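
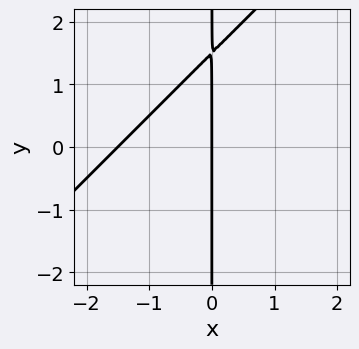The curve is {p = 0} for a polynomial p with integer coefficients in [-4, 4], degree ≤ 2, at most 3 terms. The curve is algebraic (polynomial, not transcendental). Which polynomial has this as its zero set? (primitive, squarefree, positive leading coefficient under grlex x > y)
2*x^2 - 2*x*y + 3*x

The degree is 2 — the shape is more complex than any degree-1 curve.
Reading off the gridlines: one x-axis crossing is at x = 0; every point of the y-axis in the box is on the curve.
Together with the visible shape, these determine p as stated.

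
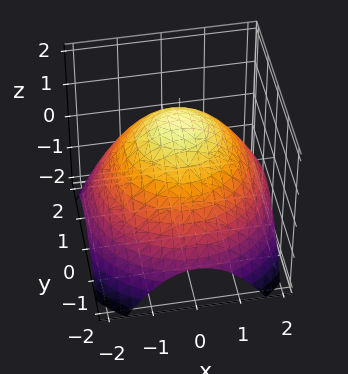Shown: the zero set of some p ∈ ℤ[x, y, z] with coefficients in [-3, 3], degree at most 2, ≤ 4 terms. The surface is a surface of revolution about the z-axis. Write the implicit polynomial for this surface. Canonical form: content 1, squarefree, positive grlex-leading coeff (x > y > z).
x^2 + y^2 + 2*z - 3

First, the degree is 2 — a generic line meets the surface in up to 2 points.
Then, by symmetry, the surface is invariant under rotation about z: p = q(x² + y², z).
Next, reading off the gridlines: a circular section at z = 1 has radius exactly 1.
Finally, fitting integer coefficients to these (and the overall shape) gives p.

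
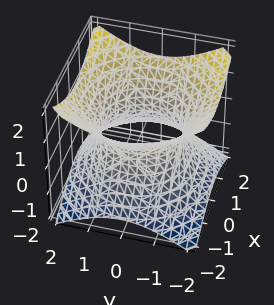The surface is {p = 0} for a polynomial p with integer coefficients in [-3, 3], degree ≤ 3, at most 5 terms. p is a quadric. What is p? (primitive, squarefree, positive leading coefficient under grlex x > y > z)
1. The degree is 2 — an hourglass — one-sheet hyperboloid; a quadric.
2. Symmetries: rotational symmetry about the z-axis ⇒ p depends on x, y only through x² + y²; mirror symmetry z ↦ −z ⇒ only even powers of z.
3. Reading off the gridlines: a circular section at z = 0 has radius between 1 and 2; no z-intercept at any integer in the box.
4. Solving for integer coefficients yields p as stated.

2*x^2 + 2*y^2 - 3*z^2 - 3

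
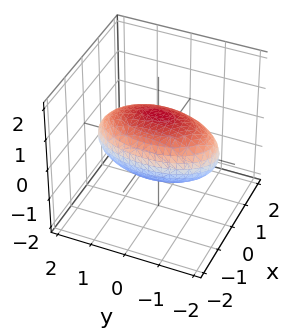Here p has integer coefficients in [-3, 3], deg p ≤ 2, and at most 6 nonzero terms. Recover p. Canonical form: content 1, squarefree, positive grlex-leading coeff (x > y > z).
3*x^2 + y^2 + 3*z^2 - 3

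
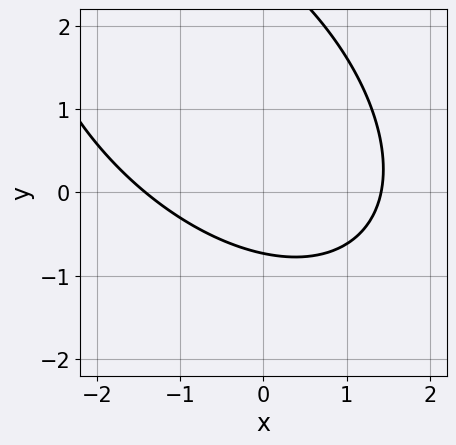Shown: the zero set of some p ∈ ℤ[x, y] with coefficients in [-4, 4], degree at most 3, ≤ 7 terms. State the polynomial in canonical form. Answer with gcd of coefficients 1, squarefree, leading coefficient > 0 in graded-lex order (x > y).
x^2 + x*y + y^2 - 2*y - 2

First, deg p = 2.
Finally, putting this together gives p.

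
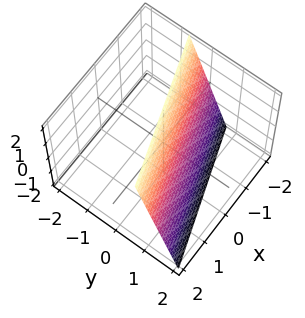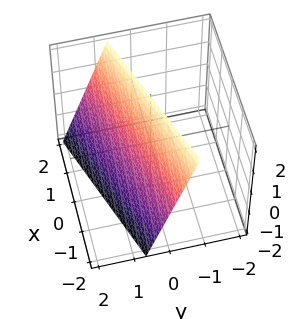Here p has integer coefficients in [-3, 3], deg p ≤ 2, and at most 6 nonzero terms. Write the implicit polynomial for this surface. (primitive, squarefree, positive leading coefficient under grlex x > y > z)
x - 3*y - z + 2

1. The degree is 1 — every cross-section is a straight line — this is a plane.
2. Against the integer gridlines: it crosses the z-axis at the gridline z = 2; it crosses the x-axis at the gridline x = -2.
3. Together with the visible shape, these determine p as stated.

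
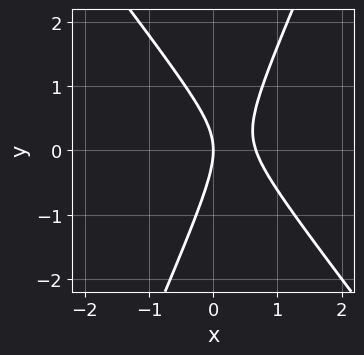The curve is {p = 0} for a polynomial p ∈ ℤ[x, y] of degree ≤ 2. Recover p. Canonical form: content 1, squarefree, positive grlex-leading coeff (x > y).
First, the degree is 2 — the shape is more complex than any degree-1 curve.
Then, observable constraints: it crosses the y-axis at the gridline y = 0; one x-axis crossing is at x = 0.
Finally, putting this together gives p.

3*x^2 + x*y - y^2 - 2*x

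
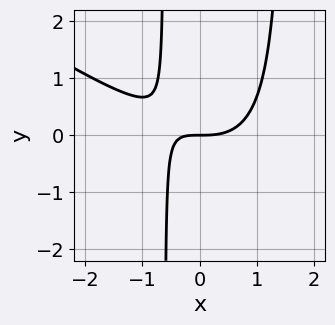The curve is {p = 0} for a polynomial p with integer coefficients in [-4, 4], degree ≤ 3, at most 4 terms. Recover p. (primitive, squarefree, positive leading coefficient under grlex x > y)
2*x^3 + 3*x^2*y - 3*x*y - 3*y

First, deg p = 3. No degree-2 curve has this shape.
Next, observable constraints: it meets the x-axis at x = 0 (among the integer gridlines); one y-axis crossing is at y = 0.
Finally, fitting integer coefficients to these (and the overall shape) gives p.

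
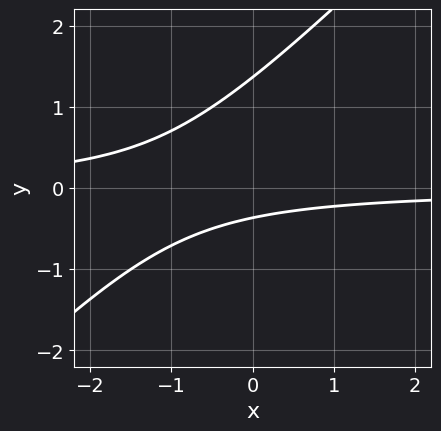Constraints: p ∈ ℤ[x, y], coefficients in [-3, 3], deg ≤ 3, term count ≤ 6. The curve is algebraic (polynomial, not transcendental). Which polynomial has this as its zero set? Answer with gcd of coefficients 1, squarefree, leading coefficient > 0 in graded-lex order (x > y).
(a) The degree is 2 — the shape is more complex than any degree-1 curve.
(b) Reading off the gridlines: the curve avoids every integer x-axis point in the box.
(c) Fitting integer coefficients to these (and the overall shape) gives p.

2*x*y - 2*y^2 + 2*y + 1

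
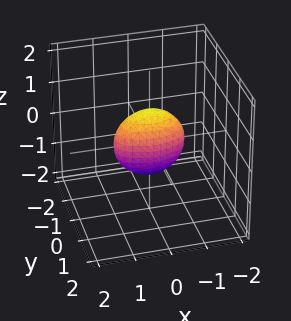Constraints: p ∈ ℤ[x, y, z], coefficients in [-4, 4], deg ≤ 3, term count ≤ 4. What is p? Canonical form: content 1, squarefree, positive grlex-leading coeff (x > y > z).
1. Degree: bounded and convex; a quadric, so deg p = 2.
2. Symmetries: the x ↦ −x reflection is a symmetry, so x appears only in even powers; the y ↦ −y reflection is a symmetry, so y appears only in even powers; mirror symmetry z ↦ −z ⇒ only even powers of z.
3. Observable constraints: among the integer gridlines, it crosses the z-axis at z ∈ {-1, 1}; the x-axis gridline crossings are at x ∈ {-1, 1}.
4. Solving for integer coefficients yields p as stated.

x^2 + 3*y^2 + z^2 - 1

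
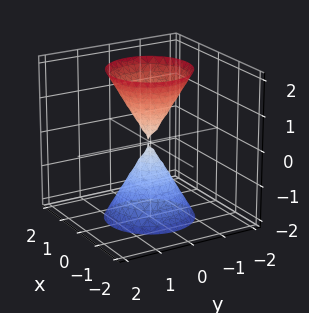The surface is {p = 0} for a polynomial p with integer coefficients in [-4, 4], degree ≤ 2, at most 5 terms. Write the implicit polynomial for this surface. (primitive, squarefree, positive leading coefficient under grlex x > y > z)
3*x^2 + 3*y^2 - z^2

First, I count 2 distinct pieces.
Then, degree: a double cone through the origin; a quadric, so deg p = 2.
Then, symmetry: the z-axis is an axis of rotation, so x and y enter only as x² + y²; the z ↦ −z reflection is a symmetry, so z appears only in even powers.
Then, checking where it meets the axes: a circular section at z = 2 has radius between 1 and 2; one y-axis crossing is at y = 0; it crosses the x-axis at the gridline x = 0; it meets the z-axis at z = 0 (among the integer gridlines).
Finally, matching integer coefficients to the picture gives p.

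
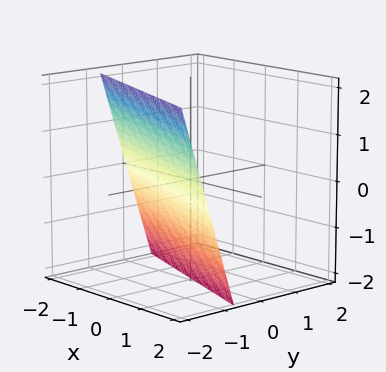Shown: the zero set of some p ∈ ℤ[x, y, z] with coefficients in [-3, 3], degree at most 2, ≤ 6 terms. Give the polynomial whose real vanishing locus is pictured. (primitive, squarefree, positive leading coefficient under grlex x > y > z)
x + 3*y + z + 2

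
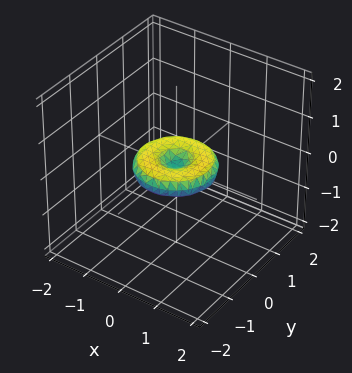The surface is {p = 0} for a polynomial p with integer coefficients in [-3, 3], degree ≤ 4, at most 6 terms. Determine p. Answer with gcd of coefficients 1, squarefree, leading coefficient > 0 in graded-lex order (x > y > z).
x^4 + 2*x^2*y^2 + y^4 - x^2 - y^2 + 3*z^2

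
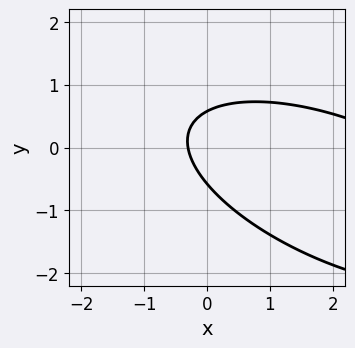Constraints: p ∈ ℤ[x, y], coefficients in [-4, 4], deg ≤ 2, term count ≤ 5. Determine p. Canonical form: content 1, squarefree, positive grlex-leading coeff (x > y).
x^2 + 2*x*y + 3*y^2 - 3*x - 1

First, the degree is 2 — no degree-1 curve has this shape.
Finally, matching integer coefficients to the picture gives p.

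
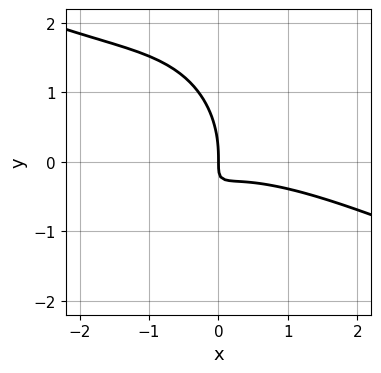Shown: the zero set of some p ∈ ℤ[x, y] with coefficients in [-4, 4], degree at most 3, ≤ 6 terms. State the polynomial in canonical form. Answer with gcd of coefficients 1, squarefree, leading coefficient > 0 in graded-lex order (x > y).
x^3 + 2*x^2*y + y^3 + 3*x*y + x

1. Degree: the shape is more complex than any degree-2 curve, so deg p = 3.
2. Observable constraints: it meets the x-axis at x = 0 (among the integer gridlines); it meets the y-axis at y = 0 (among the integer gridlines).
3. Assembling these constraints gives the stated polynomial.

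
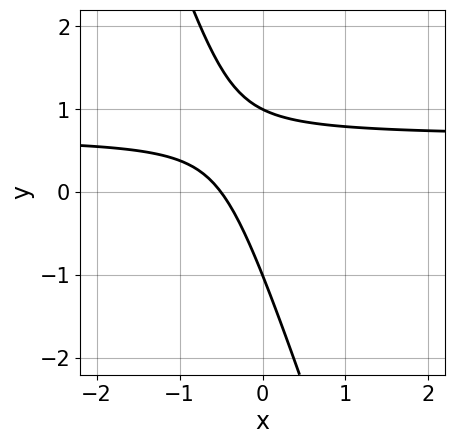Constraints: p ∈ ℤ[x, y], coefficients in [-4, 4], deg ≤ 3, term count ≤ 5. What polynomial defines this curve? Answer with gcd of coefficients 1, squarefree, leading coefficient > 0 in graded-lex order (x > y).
(a) Degree: no degree-1 curve has this shape, so deg p = 2.
(b) Observable constraints: among the integer gridlines, it crosses the y-axis at y ∈ {-1, 1}.
(c) Matching integer coefficients to the picture gives p.

3*x*y + y^2 - 2*x - 1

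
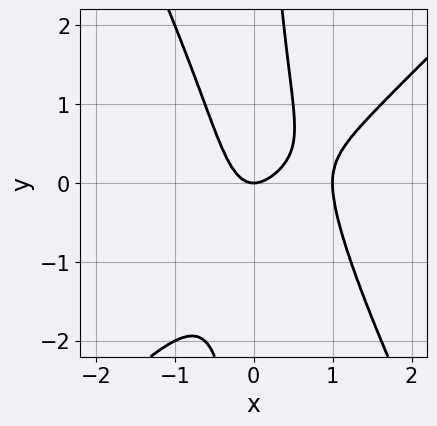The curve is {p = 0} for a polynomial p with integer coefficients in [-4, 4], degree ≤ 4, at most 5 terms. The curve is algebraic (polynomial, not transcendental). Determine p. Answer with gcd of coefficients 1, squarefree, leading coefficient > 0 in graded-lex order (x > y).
Degree: the shape is more complex than any degree-2 curve, so deg p = 3.
Against the integer gridlines: it meets the y-axis at y = 0 (among the integer gridlines); the x-axis gridline crossings are at x ∈ {0, 1}.
Putting this together gives p.

2*x^3 - x^2*y - x*y^2 - 2*x^2 + y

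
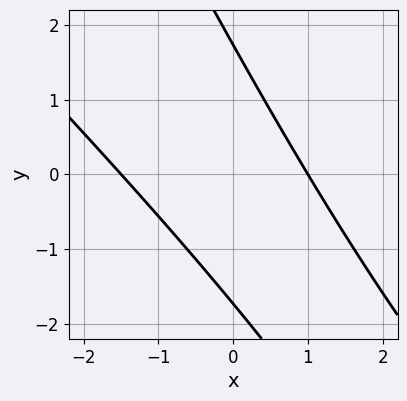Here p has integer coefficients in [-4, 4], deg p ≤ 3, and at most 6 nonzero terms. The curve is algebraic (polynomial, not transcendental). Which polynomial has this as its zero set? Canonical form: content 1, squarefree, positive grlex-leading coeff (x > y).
1. The degree is 2 — the shape is more complex than any degree-1 curve.
2. From the axis intercepts and sections: it crosses the x-axis at the gridline x = 1.
3. These observations pin down the coefficients.

2*x^2 + 3*x*y + y^2 + x - 3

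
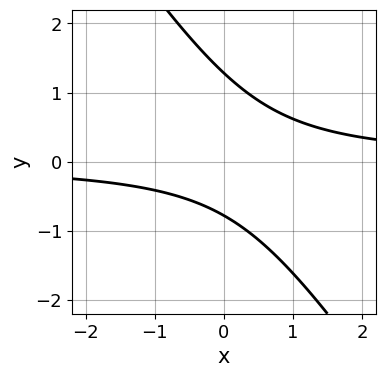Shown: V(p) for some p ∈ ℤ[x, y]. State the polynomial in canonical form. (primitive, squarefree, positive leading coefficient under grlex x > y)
3*x*y + 2*y^2 - y - 2

First, degree: the shape is more complex than any degree-1 curve, so deg p = 2.
Next, from the visible intercepts: no x-intercept at any integer in the box.
Finally, matching integer coefficients to the picture gives p.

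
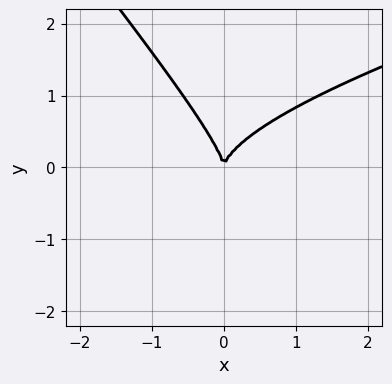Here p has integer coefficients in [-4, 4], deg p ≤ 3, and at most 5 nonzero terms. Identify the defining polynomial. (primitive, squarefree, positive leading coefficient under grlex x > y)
(a) deg p = 3. A generic line meets the curve in up to 3 points.
(b) Checking where it meets the axes: one x-axis crossing is at x = 0; it meets the y-axis at y = 0 (among the integer gridlines).
(c) Putting this together gives p.

x^2*y - 3*x*y^2 - 3*y^3 + 3*x^2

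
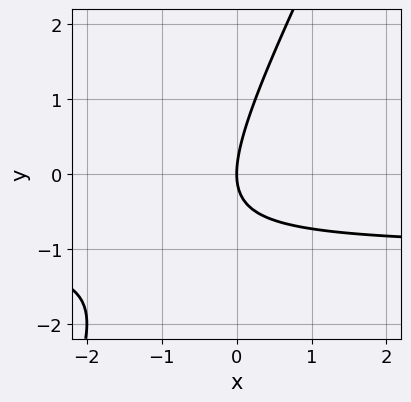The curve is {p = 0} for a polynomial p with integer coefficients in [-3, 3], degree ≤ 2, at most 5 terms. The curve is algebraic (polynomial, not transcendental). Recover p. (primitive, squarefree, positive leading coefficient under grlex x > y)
2*x*y - y^2 + 2*x

The degree is 2 — the shape is more complex than any degree-1 curve.
Checking where it meets the axes: it meets the y-axis at y = 0 (among the integer gridlines); it meets the x-axis at x = 0 (among the integer gridlines).
Assembling these constraints gives the stated polynomial.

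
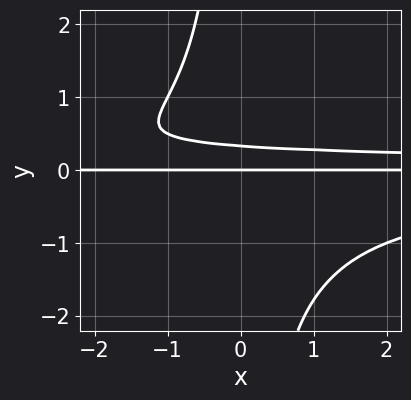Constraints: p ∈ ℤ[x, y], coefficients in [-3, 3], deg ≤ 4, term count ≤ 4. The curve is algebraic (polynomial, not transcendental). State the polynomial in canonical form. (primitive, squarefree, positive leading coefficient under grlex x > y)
First, the degree is 4 — the shape is more complex than any degree-3 curve.
Then, reading off the gridlines: it meets the y-axis at y = 0 (among the integer gridlines); every point of the x-axis in the box is on the curve.
Finally, assembling these constraints gives the stated polynomial.

2*x*y^3 + 3*y^2 - y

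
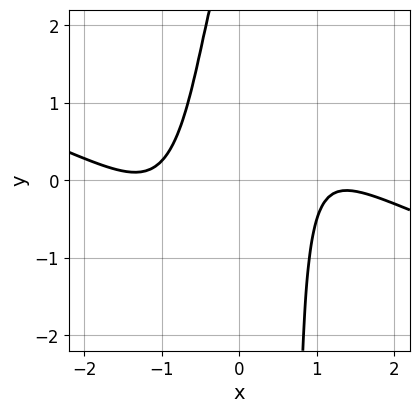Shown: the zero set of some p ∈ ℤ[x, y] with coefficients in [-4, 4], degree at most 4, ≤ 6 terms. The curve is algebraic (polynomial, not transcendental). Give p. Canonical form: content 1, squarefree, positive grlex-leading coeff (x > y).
x^4 + 3*x^3*y - 3*x^2 - y + 3

deg p = 4.
Reading off the gridlines: no x-intercept at any integer in the box; no y-intercept at any integer in the box.
Fitting integer coefficients to these (and the overall shape) gives p.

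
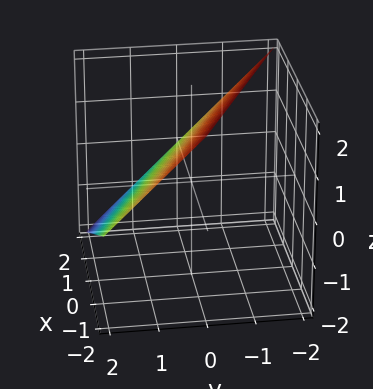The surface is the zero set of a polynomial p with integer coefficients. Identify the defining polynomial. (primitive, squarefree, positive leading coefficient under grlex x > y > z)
First, the degree is 1 — the surface is flat (a plane).
Then, checking where it meets the axes: it crosses the y-axis at the gridline y = 1; it crosses the x-axis at the gridline x = 2.
Finally, these observations pin down the coefficients.

x + 2*y + 2*z - 2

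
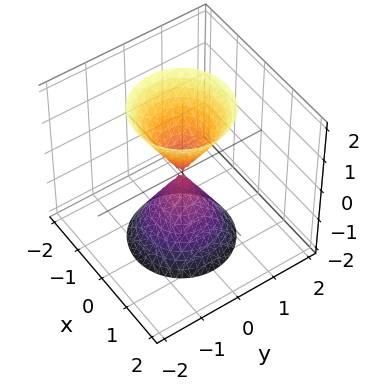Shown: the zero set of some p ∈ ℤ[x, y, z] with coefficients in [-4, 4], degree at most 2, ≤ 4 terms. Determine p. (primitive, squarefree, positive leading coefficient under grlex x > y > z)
3*x^2 + 3*y^2 - z^2

The picture has 2 separate pieces. Treating them together as one polynomial.
Degree: two nappes meeting at a single point; a quadric, so deg p = 2.
Symmetries: rotational symmetry about the z-axis ⇒ p depends on x, y only through x² + y²; the z ↦ −z reflection is a symmetry, so z appears only in even powers.
From the visible intercepts: it crosses the z-axis at the gridline z = 0; it meets the x-axis at x = 0 (among the integer gridlines); it meets the y-axis at y = 0 (among the integer gridlines); a circular section at z = -1 has radius between 0 and 1.
Matching integer coefficients to the picture gives p.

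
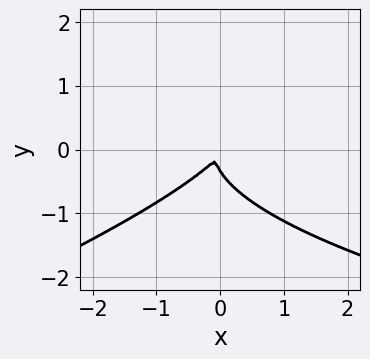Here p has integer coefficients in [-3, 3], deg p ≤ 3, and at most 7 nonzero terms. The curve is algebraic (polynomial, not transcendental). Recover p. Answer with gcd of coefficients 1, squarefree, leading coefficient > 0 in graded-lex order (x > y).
1. Degree: a generic line meets the curve in up to 3 points, so deg p = 3.
2. Matching integer coefficients to the picture gives p.

x*y^2 - 3*y^3 - 2*x^2 + 2*x*y - y^2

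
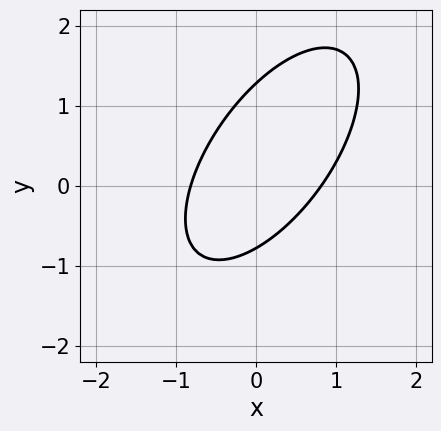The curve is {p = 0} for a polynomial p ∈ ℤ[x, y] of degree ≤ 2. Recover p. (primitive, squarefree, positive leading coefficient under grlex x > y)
1. deg p = 2. No degree-1 curve has this shape.
2. The integer polynomial consistent with all of this is the stated p.

3*x^2 - 3*x*y + 2*y^2 - y - 2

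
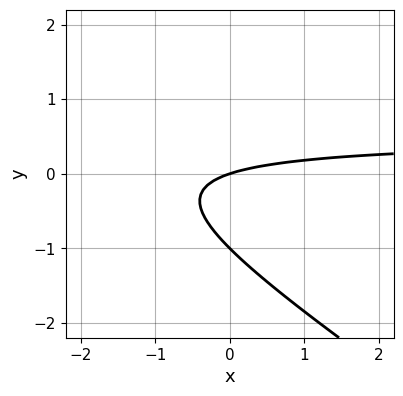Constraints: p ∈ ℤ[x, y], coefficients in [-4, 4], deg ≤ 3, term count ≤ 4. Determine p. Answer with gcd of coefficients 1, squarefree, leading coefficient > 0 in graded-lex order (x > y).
First, the degree is 2 — no degree-1 curve has this shape.
Next, reading off the gridlines: one x-axis crossing is at x = 0; the y-axis gridline crossings are at y ∈ {-1, 0}.
Finally, the integer polynomial consistent with all of this is the stated p.

2*x*y + 3*y^2 - x + 3*y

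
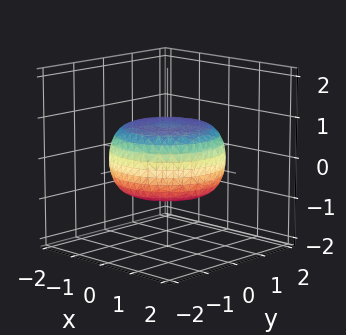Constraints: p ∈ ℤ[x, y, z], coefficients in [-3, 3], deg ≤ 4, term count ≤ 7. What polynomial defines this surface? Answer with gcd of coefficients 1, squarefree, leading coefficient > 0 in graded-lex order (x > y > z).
First, the degree is 4 — a generic line meets the surface in up to 4 points.
Then, symmetries: rotational symmetry about the z-axis ⇒ p depends on x, y only through x² + y².
Next, reading off the gridlines: a circular section at z = 0 has radius between 1 and 2.
Finally, together with the visible shape, these determine p as stated.

x^4 + 2*x^2*y^2 + y^4 - x^2 - y^2 + 3*z^2 - 2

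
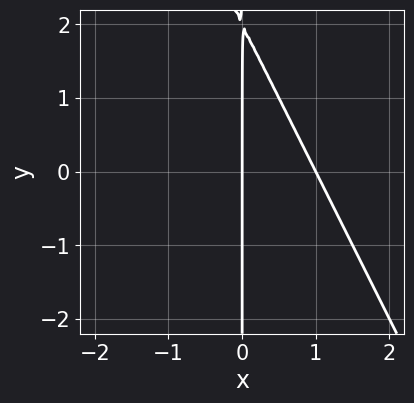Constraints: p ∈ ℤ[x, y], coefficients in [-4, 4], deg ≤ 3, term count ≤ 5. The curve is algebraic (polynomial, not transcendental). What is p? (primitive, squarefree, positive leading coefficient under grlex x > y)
2*x^2 + x*y - 2*x

First, deg p = 2.
Next, from the axis intercepts and sections: the x-axis gridline crossings are at x ∈ {0, 1}; the visible y-axis segment lies entirely on the curve.
Finally, putting this together gives p.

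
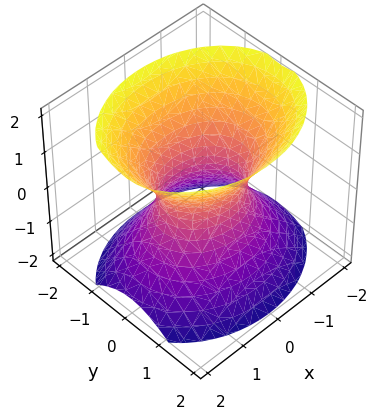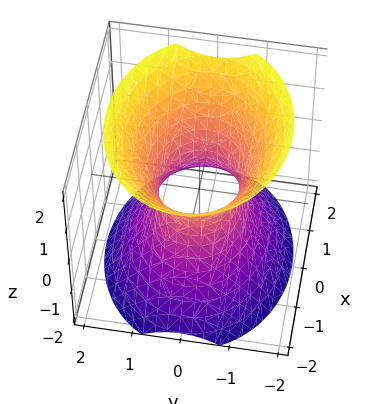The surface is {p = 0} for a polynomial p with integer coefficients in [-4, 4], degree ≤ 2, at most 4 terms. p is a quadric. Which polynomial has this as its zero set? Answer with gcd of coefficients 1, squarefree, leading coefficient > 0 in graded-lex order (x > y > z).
2*x^2 + 3*y^2 - 2*z^2 - 2

First, the degree is 2 — an hourglass — one-sheet hyperboloid; a quadric.
Then, symmetries: mirror symmetry y ↦ −y ⇒ only even powers of y; the x ↦ −x reflection is a symmetry, so x appears only in even powers; it's symmetric under z → −z, forcing even powers of z.
Then, observable constraints: among the integer gridlines, it crosses the x-axis at x ∈ {-1, 1}; the surface avoids every integer z-axis point in the box.
Finally, the integer polynomial consistent with all of this is the stated p.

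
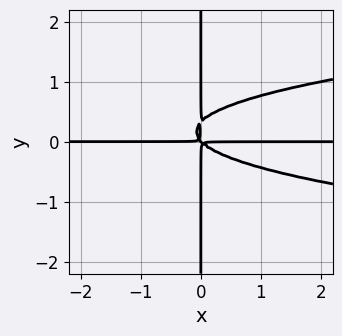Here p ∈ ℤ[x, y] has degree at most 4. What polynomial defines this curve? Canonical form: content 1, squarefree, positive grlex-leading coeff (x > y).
3*x*y^3 - x^2*y - x*y^2

1. The degree is 4 — a generic line meets the curve in up to 4 points.
2. Reading off the gridlines: every point of the y-axis in the box is on the curve; every point of the x-axis in the box is on the curve.
3. Assembling these constraints gives the stated polynomial.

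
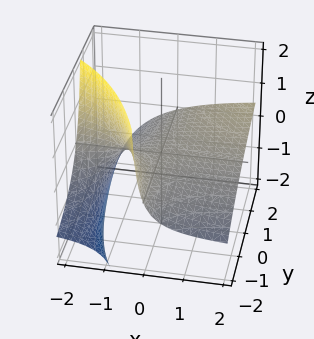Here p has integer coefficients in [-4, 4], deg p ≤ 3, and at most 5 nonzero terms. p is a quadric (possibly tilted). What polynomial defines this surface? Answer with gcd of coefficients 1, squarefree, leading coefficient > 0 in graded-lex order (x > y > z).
(a) Degree: the shape is more complex than any degree-1 surface, so deg p = 2.
(b) From the visible intercepts: it crosses the z-axis at the gridline z = 0; every point of the x-axis in the box is on the surface; every point of the y-axis in the box is on the surface.
(c) Solving for integer coefficients yields p as stated.

x*y - 2*x*z - y*z - 3*z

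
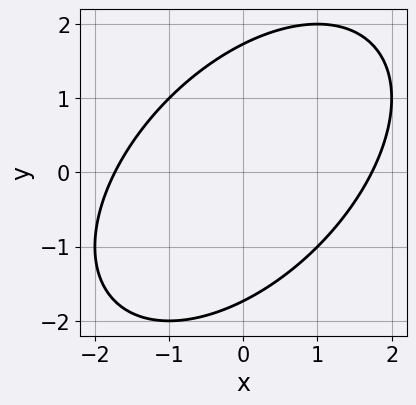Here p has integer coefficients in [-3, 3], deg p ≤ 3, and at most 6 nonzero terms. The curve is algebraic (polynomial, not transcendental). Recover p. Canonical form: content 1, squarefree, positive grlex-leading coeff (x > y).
x^2 - x*y + y^2 - 3

1. Degree: the shape is more complex than any degree-1 curve, so deg p = 2.
2. Solving for integer coefficients yields p as stated.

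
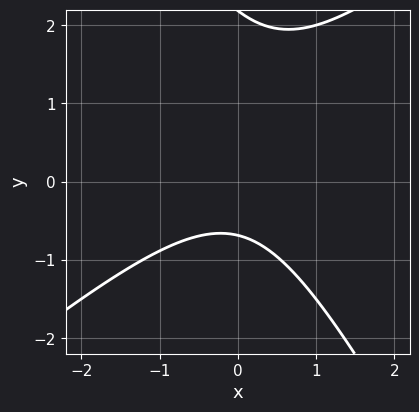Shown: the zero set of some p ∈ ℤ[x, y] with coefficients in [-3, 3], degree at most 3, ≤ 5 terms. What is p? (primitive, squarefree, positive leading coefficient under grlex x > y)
3*x^2 - 2*x*y - 2*y^2 + 3*y + 3

1. deg p = 2. A generic line meets the curve in up to 2 points.
2. From the visible intercepts: it misses every integer gridline on the x-axis.
3. The integer polynomial consistent with all of this is the stated p.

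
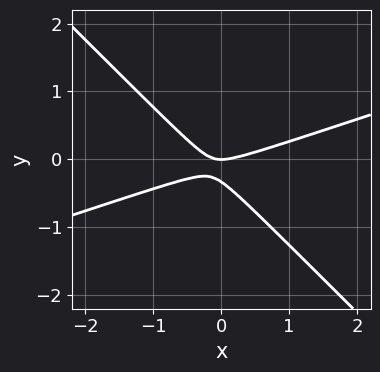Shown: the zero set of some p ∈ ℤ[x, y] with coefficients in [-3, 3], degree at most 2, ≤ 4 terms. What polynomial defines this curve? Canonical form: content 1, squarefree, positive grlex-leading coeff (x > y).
First, deg p = 2.
Next, observable constraints: it crosses the x-axis at the gridline x = 0; one y-axis crossing is at y = 0.
Finally, the integer polynomial consistent with all of this is the stated p.

x^2 - 2*x*y - 3*y^2 - y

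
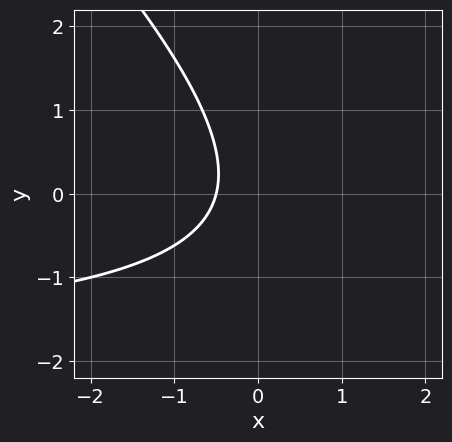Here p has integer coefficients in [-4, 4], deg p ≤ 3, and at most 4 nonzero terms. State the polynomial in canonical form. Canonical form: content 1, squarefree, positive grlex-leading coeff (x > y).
First, degree: no degree-1 curve has this shape, so deg p = 2.
Then, from the axis intercepts and sections: it misses every integer gridline on the y-axis.
Finally, fitting integer coefficients to these (and the overall shape) gives p.

x*y + y^2 + 2*x + 1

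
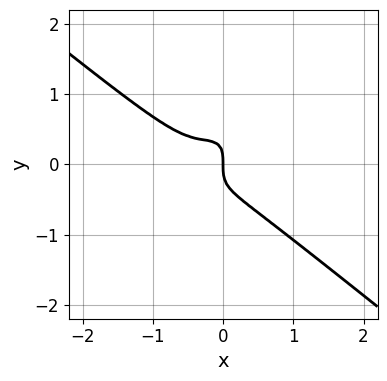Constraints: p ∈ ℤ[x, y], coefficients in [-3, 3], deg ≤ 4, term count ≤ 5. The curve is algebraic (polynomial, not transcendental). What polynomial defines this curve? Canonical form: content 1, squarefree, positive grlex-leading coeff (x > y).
3*x^3 - 3*x*y^2 + 2*y^3 + 2*x^2 + x

1. deg p = 3.
2. Reading off the gridlines: it crosses the x-axis at the gridline x = 0; it meets the y-axis at y = 0 (among the integer gridlines).
3. Fitting integer coefficients to these (and the overall shape) gives p.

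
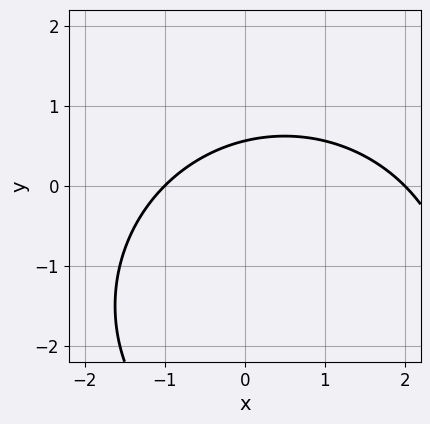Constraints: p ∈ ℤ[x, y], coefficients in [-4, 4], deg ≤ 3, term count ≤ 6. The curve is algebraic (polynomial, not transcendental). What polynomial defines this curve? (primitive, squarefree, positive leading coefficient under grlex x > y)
x^2 + y^2 - x + 3*y - 2

First, degree: no degree-1 curve has this shape, so deg p = 2.
Next, checking where it meets the axes: the x-axis gridline crossings are at x ∈ {-1, 2}.
Finally, putting this together gives p.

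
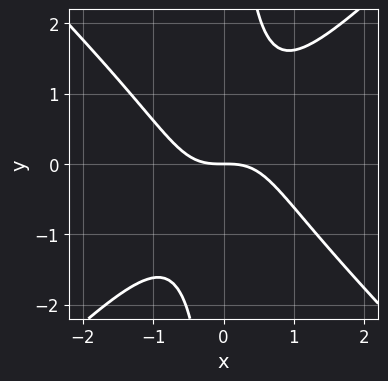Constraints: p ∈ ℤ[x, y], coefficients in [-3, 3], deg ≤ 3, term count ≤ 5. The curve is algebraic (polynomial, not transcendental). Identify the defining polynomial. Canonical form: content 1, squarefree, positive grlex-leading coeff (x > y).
(a) The degree is 3 — a generic line meets the curve in up to 3 points.
(b) Against the integer gridlines: it meets the y-axis at y = 0 (among the integer gridlines); one x-axis crossing is at x = 0.
(c) Together with the visible shape, these determine p as stated.

x^3 - x*y^2 + y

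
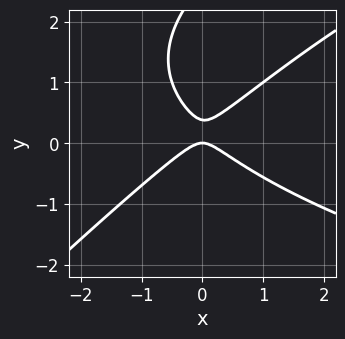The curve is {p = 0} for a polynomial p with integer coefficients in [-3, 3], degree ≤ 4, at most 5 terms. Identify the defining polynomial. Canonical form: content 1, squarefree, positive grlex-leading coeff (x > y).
(a) Degree: no degree-2 curve has this shape, so deg p = 3.
(b) Checking where it meets the axes: it meets the y-axis at y = 0 (among the integer gridlines); one x-axis crossing is at x = 0.
(c) Solving for integer coefficients yields p as stated.

x*y^2 - y^3 - 2*x^2 + 3*y^2 - y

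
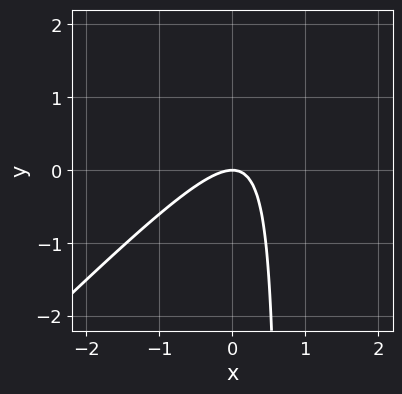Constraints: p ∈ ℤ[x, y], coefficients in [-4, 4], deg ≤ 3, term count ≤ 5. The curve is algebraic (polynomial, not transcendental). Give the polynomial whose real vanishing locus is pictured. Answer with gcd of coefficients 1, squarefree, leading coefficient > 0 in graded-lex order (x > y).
1. The degree is 2 — the shape is more complex than any degree-1 curve.
2. Against the integer gridlines: it crosses the y-axis at the gridline y = 0; it meets the x-axis at x = 0 (among the integer gridlines).
3. Together with the visible shape, these determine p as stated.

3*x^2 - 3*x*y + 2*y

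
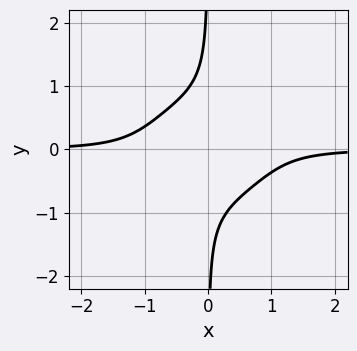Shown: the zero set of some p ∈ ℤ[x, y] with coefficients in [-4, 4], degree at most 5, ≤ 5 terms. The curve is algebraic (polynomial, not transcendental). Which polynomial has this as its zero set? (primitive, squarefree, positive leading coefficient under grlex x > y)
Degree: a generic line meets the curve in up to 4 points, so deg p = 4.
From the axis intercepts and sections: the curve avoids every integer x-axis point in the box; it misses every integer gridline on the y-axis.
These observations pin down the coefficients.

2*x^3*y - x^2*y^2 + 3*x*y^3 + 1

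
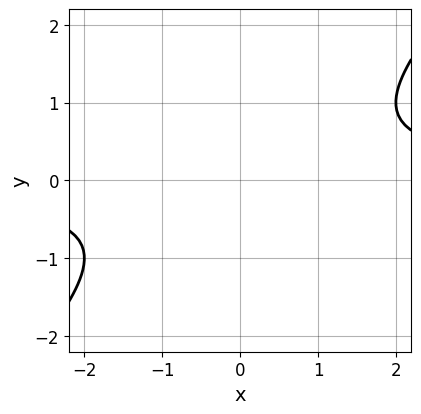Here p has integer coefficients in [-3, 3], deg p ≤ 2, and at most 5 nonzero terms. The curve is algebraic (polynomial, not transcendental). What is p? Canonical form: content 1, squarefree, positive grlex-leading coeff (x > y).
(a) The degree is 2 — the shape is more complex than any degree-1 curve.
(b) Observable constraints: it misses every integer gridline on the x-axis; no y-intercept at any integer in the box.
(c) Matching integer coefficients to the picture gives p.

x*y - y^2 - 1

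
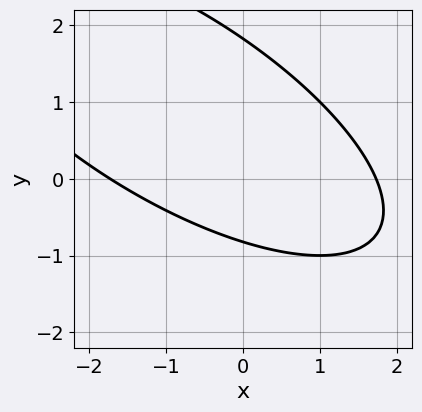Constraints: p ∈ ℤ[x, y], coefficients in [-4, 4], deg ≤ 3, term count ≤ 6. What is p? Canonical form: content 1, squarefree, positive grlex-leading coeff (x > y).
First, the degree is 2 — a generic line meets the curve in up to 2 points.
Finally, putting this together gives p.

x^2 + 2*x*y + 2*y^2 - 2*y - 3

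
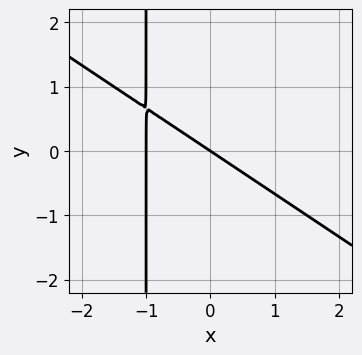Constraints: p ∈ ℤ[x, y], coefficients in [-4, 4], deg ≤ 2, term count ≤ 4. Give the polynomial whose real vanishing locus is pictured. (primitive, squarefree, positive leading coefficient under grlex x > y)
2*x^2 + 3*x*y + 2*x + 3*y

(a) deg p = 2.
(b) Against the integer gridlines: among the integer gridlines, it crosses the x-axis at x ∈ {-1, 0}; it crosses the y-axis at the gridline y = 0.
(c) Putting this together gives p.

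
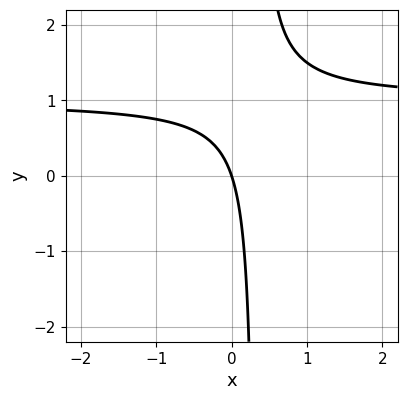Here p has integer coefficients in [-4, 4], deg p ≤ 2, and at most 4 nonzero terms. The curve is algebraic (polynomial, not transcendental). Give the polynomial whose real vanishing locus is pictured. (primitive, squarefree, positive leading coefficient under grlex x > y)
3*x*y - 3*x - y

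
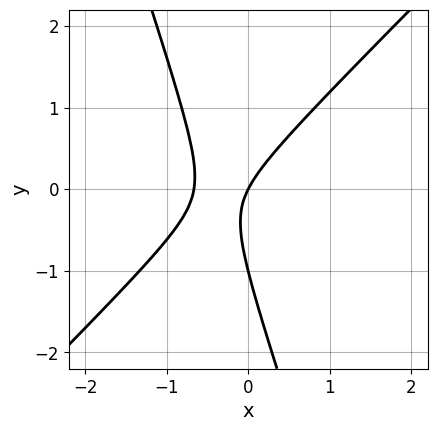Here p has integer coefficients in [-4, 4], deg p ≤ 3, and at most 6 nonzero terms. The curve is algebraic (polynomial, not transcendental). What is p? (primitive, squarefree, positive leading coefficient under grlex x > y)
3*x^2 - 2*x*y - y^2 + 2*x - y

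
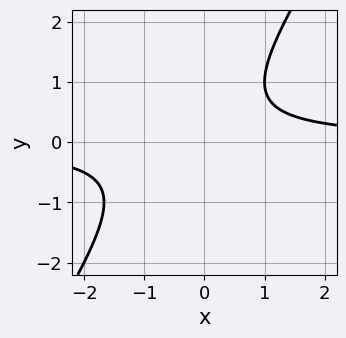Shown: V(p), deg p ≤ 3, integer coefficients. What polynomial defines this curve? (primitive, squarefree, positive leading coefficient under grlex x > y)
3*x*y - 2*y^2 + y - 2

(a) The degree is 2 — no degree-1 curve has this shape.
(b) From the axis intercepts and sections: it misses every integer gridline on the x-axis; the curve avoids every integer y-axis point in the box.
(c) Matching integer coefficients to the picture gives p.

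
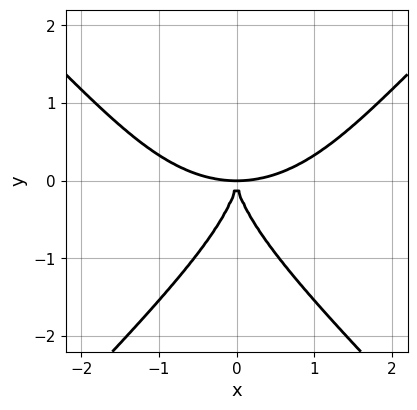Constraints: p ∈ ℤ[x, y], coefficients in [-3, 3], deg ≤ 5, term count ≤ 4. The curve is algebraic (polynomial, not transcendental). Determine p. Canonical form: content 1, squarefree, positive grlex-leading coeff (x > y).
1. Degree: no degree-3 curve has this shape, so deg p = 4.
2. Symmetries: the x ↦ −x reflection is a symmetry, so x appears only in even powers.
3. Checking where it meets the axes: it crosses the x-axis at the gridline x = 0; it meets the y-axis at y = 0 (among the integer gridlines).
4. Assembling these constraints gives the stated polynomial.

x^4 - y^4 - 3*x^2*y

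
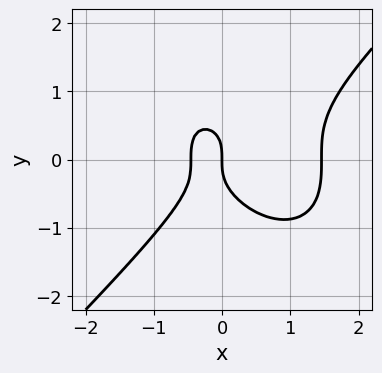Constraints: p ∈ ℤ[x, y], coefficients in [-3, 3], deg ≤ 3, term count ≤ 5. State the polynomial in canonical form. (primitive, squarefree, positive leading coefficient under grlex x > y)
3*x^3 - 3*y^3 - 3*x^2 - 2*x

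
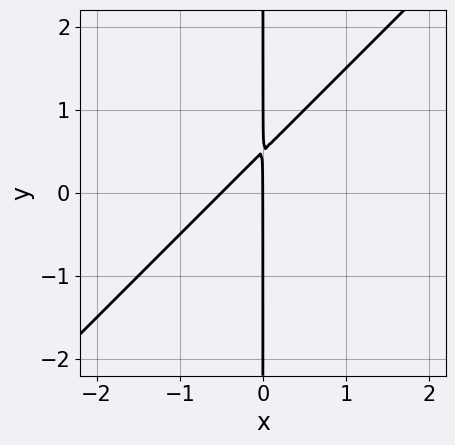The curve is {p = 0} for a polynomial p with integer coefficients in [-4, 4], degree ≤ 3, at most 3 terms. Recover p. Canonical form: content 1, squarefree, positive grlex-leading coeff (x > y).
2*x^2 - 2*x*y + x

First, the degree is 2 — the shape is more complex than any degree-1 curve.
Then, from the axis intercepts and sections: the visible y-axis segment lies entirely on the curve; it crosses the x-axis at the gridline x = 0.
Finally, matching integer coefficients to the picture gives p.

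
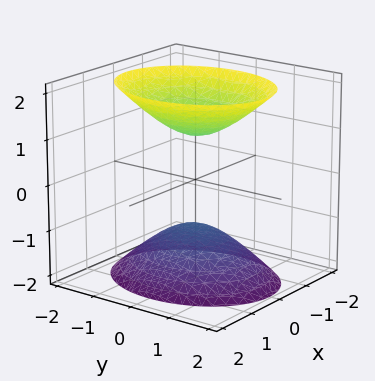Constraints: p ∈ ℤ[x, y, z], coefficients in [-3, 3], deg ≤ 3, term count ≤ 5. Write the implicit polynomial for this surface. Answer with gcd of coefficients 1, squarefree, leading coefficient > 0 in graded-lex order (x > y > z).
3*x^2 + 2*y^2 - 2*z^2 + 2

1. There are 2 components. Treating them together as one polynomial.
2. The degree is 2 — two separate bowl-shaped sheets opening away from each other; a quadric.
3. Symmetries: the y ↦ −y reflection is a symmetry, so y appears only in even powers; it's symmetric under z → −z, forcing even powers of z; mirror symmetry x ↦ −x ⇒ only even powers of x.
4. Against the integer gridlines: no x-intercept at any integer in the box; no y-intercept at any integer in the box; among the integer gridlines, it crosses the z-axis at z ∈ {-1, 1}.
5. The integer polynomial consistent with all of this is the stated p.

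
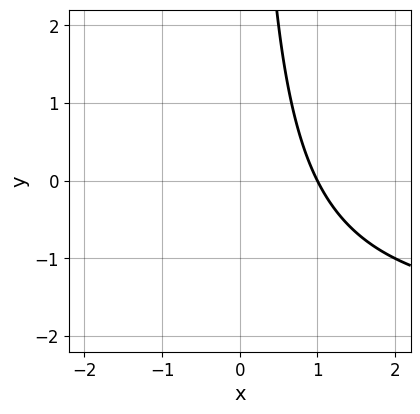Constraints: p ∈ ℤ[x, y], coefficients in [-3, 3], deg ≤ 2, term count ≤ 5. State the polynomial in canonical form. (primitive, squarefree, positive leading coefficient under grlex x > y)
x*y + 2*x - 2

1. The degree is 2 — a generic line meets the curve in up to 2 points.
2. Observable constraints: one x-axis crossing is at x = 1; the curve avoids every integer y-axis point in the box.
3. Fitting integer coefficients to these (and the overall shape) gives p.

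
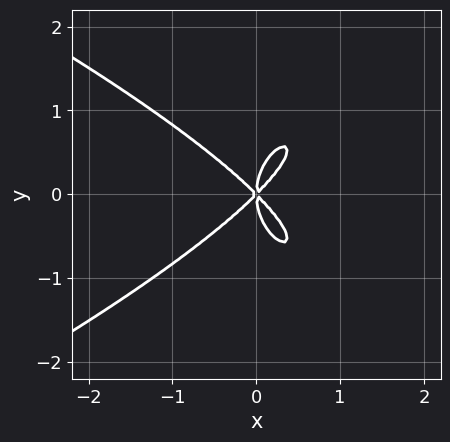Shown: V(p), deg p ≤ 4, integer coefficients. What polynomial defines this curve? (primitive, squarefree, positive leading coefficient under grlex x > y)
deg p = 4. The shape is more complex than any degree-3 curve.
Symmetries: the y ↦ −y reflection is a symmetry, so y appears only in even powers.
Against the integer gridlines: it crosses the y-axis at the gridline y = 0; it meets the x-axis at x = 0 (among the integer gridlines).
These observations pin down the coefficients.

2*y^4 + 3*x^3 - 3*x*y^2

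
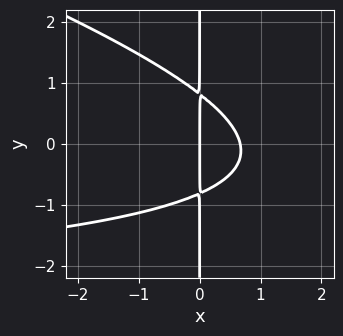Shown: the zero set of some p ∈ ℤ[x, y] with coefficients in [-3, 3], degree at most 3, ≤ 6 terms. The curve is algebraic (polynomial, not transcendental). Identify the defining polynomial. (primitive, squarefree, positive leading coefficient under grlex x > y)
x^2*y + 3*x*y^2 + 3*x^2 - 2*x

1. The degree is 3 — the shape is more complex than any degree-2 curve.
2. Observable constraints: it crosses the x-axis at the gridline x = 0; every point of the y-axis in the box is on the curve.
3. Solving for integer coefficients yields p as stated.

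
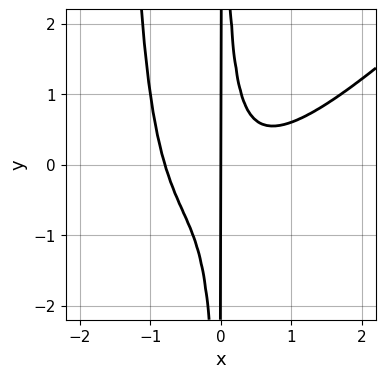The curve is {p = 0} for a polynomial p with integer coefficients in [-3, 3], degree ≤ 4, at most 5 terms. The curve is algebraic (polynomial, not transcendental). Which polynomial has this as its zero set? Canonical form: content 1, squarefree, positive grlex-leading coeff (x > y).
(a) Degree: no degree-3 curve has this shape, so deg p = 4.
(b) Observable constraints: it meets the x-axis at x = 0 (among the integer gridlines); the visible y-axis segment lies entirely on the curve.
(c) These observations pin down the coefficients.

2*x^4 - 2*x^3*y - 3*x^2*y + x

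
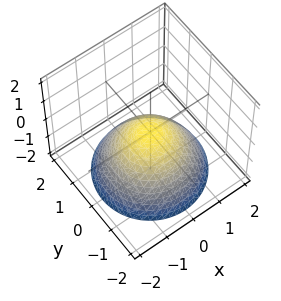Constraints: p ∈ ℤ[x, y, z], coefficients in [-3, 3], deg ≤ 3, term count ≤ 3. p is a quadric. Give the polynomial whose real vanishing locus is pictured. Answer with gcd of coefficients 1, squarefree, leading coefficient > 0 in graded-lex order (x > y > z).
(a) Degree: a single bowl opening along one axis; a quadric, so deg p = 2.
(b) Symmetry: the surface is invariant under rotation about z: p = q(x² + y², z).
(c) Against the integer gridlines: one z-axis crossing is at z = 0; it crosses the y-axis at the gridline y = 0; it crosses the x-axis at the gridline x = 0; a circular section at z = -2 has radius between 1 and 2.
(d) Together with the visible shape, these determine p as stated.

2*x^2 + 2*y^2 + 3*z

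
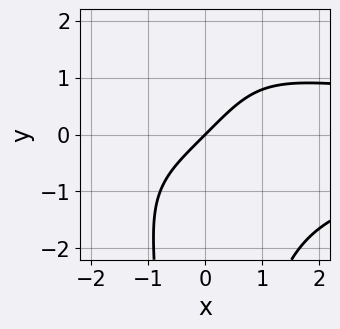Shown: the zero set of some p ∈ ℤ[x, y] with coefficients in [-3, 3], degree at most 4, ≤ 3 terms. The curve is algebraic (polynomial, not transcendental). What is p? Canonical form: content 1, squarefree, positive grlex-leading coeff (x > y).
First, deg p = 4. The shape is more complex than any degree-3 curve.
Then, checking where it meets the axes: one x-axis crossing is at x = 0; it meets the y-axis at y = 0 (among the integer gridlines).
Finally, fitting integer coefficients to these (and the overall shape) gives p.

x^2*y^2 - 3*x + 3*y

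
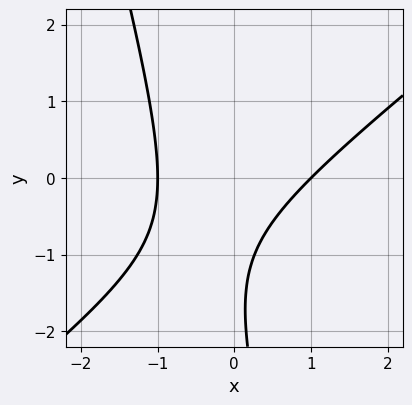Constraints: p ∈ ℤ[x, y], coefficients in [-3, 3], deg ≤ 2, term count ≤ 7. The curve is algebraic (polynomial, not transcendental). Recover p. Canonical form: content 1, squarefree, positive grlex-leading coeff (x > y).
3*x^2 - 3*x*y - y^2 - 3*y - 3

The degree is 2 — the shape is more complex than any degree-1 curve.
Observable constraints: it misses every integer gridline on the y-axis; the x-axis gridline crossings are at x ∈ {-1, 1}.
Assembling these constraints gives the stated polynomial.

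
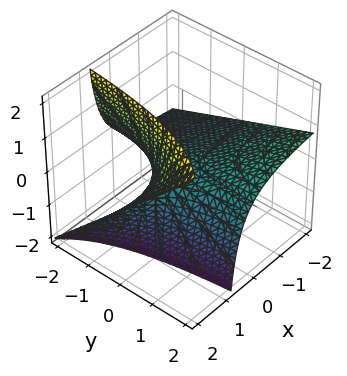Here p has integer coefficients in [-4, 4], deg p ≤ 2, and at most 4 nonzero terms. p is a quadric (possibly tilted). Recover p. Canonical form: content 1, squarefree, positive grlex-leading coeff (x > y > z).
x*y - 2*x*z + 2*z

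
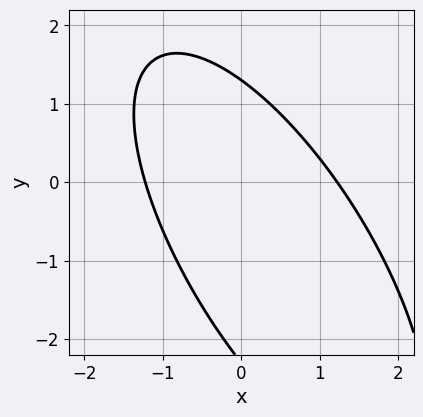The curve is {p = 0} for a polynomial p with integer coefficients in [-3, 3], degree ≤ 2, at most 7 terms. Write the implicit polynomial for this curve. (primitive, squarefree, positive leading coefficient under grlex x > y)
2*x^2 + 2*x*y + y^2 + y - 3

First, the degree is 2 — no degree-1 curve has this shape.
Finally, matching integer coefficients to the picture gives p.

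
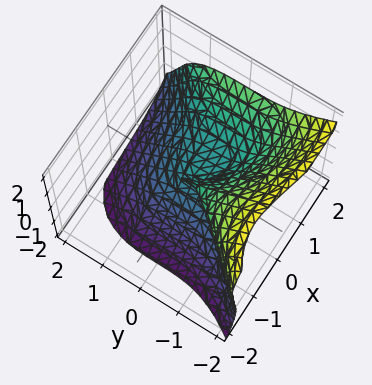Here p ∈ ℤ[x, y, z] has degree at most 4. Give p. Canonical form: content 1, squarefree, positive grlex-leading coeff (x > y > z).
2*x^3 - 2*y^3 - 2*z^3 - 2*x^2 - 3*x*z

1. Degree: no degree-2 surface has this shape, so deg p = 3.
2. Observable constraints: the x-axis gridline crossings are at x ∈ {0, 1}; one y-axis crossing is at y = 0; it meets the z-axis at z = 0 (among the integer gridlines).
3. Solving for integer coefficients yields p as stated.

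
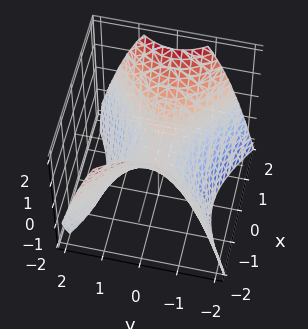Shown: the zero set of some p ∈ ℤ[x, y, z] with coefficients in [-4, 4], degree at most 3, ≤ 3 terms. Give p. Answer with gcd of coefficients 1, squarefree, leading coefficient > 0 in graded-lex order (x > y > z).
1. deg p = 2.
2. Symmetries: mirror symmetry x ↦ −x ⇒ only even powers of x; it's symmetric under y → −y, forcing even powers of y.
3. From the visible intercepts: it meets the y-axis at y = 0 (among the integer gridlines); one x-axis crossing is at x = 0.
4. These observations pin down the coefficients.

2*x^2 - 3*y^2 - 3*z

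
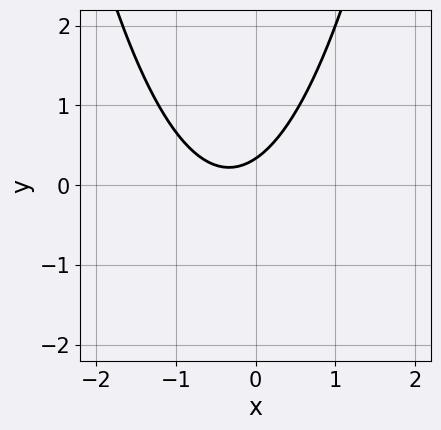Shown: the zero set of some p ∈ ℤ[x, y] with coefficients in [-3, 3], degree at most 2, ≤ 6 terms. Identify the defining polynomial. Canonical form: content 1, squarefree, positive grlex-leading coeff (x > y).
1. Degree: no degree-1 curve has this shape, so deg p = 2.
2. Reading off the gridlines: the curve avoids every integer x-axis point in the box.
3. Assembling these constraints gives the stated polynomial.

3*x^2 + 2*x - 3*y + 1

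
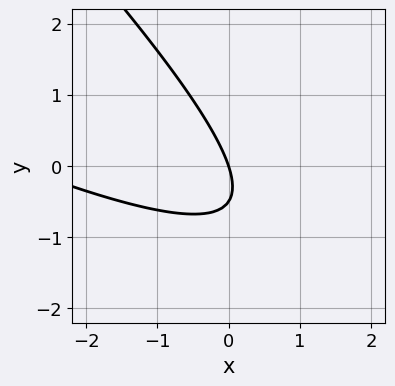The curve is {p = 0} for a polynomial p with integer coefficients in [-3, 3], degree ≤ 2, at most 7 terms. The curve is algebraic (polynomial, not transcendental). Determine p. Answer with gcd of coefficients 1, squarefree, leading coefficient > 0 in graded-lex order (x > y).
x^2 + 3*x*y + 2*y^2 + 3*x + y

(a) The degree is 2 — the shape is more complex than any degree-1 curve.
(b) Against the integer gridlines: it meets the y-axis at y = 0 (among the integer gridlines); it meets the x-axis at x = 0 (among the integer gridlines).
(c) Together with the visible shape, these determine p as stated.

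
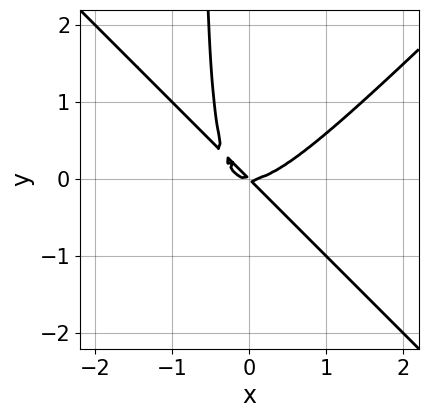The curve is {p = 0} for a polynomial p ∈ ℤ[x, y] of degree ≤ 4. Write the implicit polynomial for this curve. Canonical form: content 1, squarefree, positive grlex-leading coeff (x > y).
3*x^3 - 3*x*y^2 - 2*x*y - 2*y^2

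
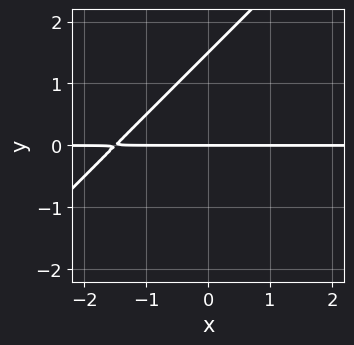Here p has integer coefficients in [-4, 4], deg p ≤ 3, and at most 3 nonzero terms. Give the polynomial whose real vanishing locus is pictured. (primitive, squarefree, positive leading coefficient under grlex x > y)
2*x*y - 2*y^2 + 3*y

deg p = 2. No degree-1 curve has this shape.
Reading off the gridlines: it meets the y-axis at y = 0 (among the integer gridlines); every point of the x-axis in the box is on the curve.
The integer polynomial consistent with all of this is the stated p.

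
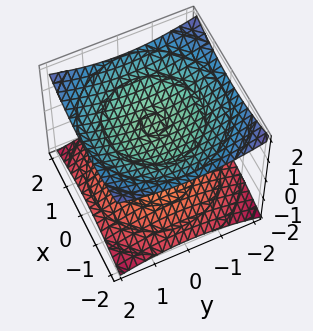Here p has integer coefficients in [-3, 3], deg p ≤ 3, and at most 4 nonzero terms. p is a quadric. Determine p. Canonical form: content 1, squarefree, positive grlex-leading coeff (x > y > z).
x^2 + y^2 - 3*z^2 + 3

I count 2 distinct pieces. Treating them together as one polynomial.
The degree is 2 — two sheets facing apart; a quadric.
Symmetries: rotational symmetry about the z-axis ⇒ p depends on x, y only through x² + y²; it's symmetric under z → −z, forcing even powers of z.
Reading off the gridlines: the surface avoids every integer y-axis point in the box; among the integer gridlines, it crosses the z-axis at z ∈ {-1, 1}.
Putting this together gives p.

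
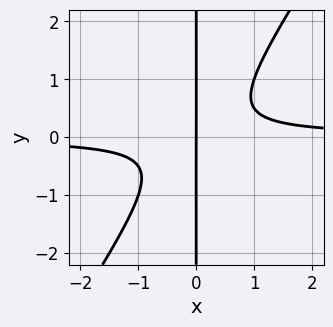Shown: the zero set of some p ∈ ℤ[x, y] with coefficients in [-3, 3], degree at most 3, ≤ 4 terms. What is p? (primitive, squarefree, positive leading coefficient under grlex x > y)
3*x^2*y - 2*x*y^2 - x

Degree: no degree-2 curve has this shape, so deg p = 3.
Checking where it meets the axes: the visible y-axis segment lies entirely on the curve; one x-axis crossing is at x = 0.
Together with the visible shape, these determine p as stated.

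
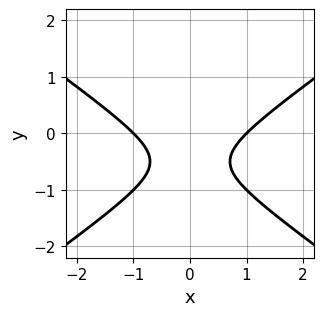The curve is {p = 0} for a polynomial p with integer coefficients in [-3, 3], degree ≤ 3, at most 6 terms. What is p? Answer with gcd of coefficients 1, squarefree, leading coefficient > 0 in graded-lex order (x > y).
x^2 - 2*y^2 - 2*y - 1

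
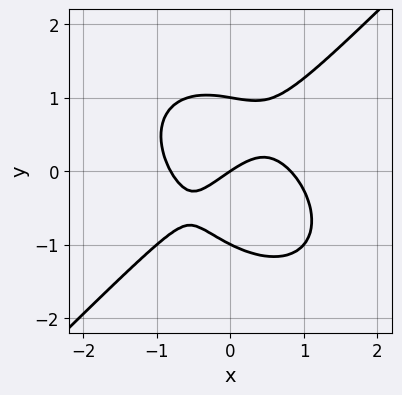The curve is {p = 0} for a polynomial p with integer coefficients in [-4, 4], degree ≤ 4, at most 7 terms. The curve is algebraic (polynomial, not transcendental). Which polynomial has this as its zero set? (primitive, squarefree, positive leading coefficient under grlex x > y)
Degree: no degree-2 curve has this shape, so deg p = 3.
From the axis intercepts and sections: it crosses the x-axis at the gridline x = 0; among the integer gridlines, it crosses the y-axis at y ∈ {-1, 0, 1}.
Matching integer coefficients to the picture gives p.

3*x^3 - 3*y^3 + x*y - 2*x + 3*y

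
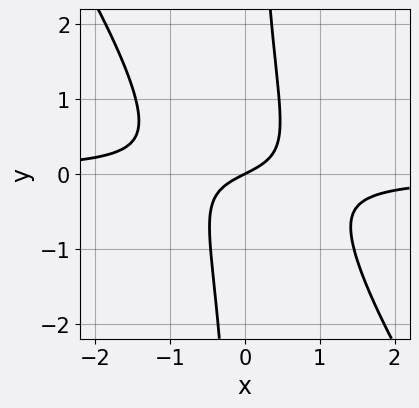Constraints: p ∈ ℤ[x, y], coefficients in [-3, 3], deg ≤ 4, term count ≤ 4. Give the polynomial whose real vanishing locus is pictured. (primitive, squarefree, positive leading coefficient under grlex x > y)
3*x^2*y + 2*x*y^2 + x - 2*y

1. Degree: a generic line meets the curve in up to 3 points, so deg p = 3.
2. Observable constraints: one y-axis crossing is at y = 0; it meets the x-axis at x = 0 (among the integer gridlines).
3. Together with the visible shape, these determine p as stated.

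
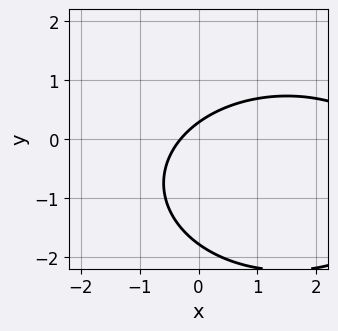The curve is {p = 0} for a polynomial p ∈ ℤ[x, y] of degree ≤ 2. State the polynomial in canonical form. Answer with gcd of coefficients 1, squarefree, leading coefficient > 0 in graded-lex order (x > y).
x^2 + 2*y^2 - 3*x + 3*y - 1

deg p = 2. A generic line meets the curve in up to 2 points.
Solving for integer coefficients yields p as stated.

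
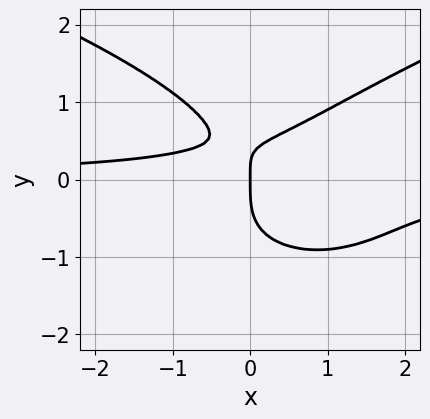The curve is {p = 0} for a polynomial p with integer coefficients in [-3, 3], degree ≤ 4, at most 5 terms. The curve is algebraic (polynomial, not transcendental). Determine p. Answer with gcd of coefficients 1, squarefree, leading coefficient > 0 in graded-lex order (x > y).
(a) Degree: no degree-3 curve has this shape, so deg p = 4.
(b) From the visible intercepts: it crosses the y-axis at the gridline y = 0; it meets the x-axis at x = 0 (among the integer gridlines).
(c) Together with the visible shape, these determine p as stated.

3*y^4 - 3*x^2*y + 3*x*y - 2*x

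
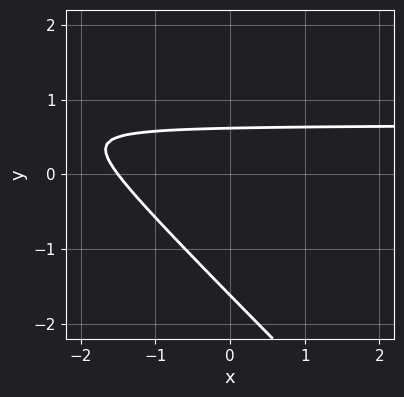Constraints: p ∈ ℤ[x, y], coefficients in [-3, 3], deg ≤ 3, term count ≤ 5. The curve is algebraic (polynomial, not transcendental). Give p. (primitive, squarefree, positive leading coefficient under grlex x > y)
1. The degree is 2 — the shape is more complex than any degree-1 curve.
2. Putting this together gives p.

3*x*y + 3*y^2 - 2*x + 3*y - 3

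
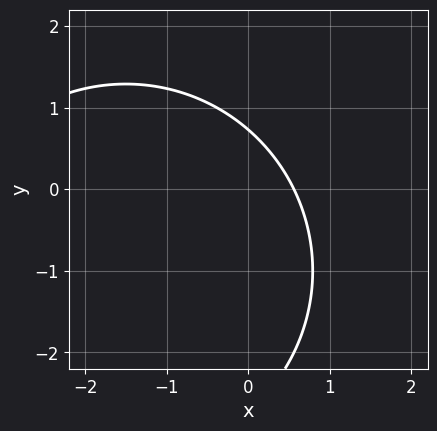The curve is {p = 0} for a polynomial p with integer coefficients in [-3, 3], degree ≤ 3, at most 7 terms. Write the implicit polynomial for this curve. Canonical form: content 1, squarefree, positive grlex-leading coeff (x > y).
x^2 + y^2 + 3*x + 2*y - 2

deg p = 2.
Solving for integer coefficients yields p as stated.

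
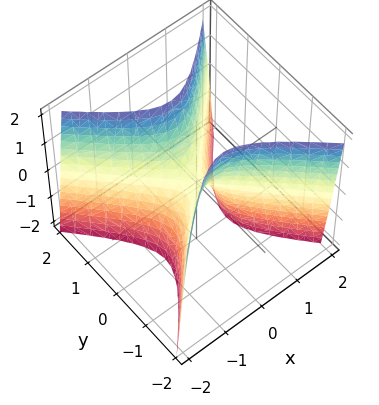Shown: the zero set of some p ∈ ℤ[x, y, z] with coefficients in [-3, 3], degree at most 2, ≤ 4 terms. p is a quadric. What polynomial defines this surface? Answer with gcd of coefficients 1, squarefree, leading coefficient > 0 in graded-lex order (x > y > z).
First, deg p = 2.
Next, symmetries: it's symmetric under y → −y, forcing even powers of y; the x ↦ −x reflection is a symmetry, so x appears only in even powers.
Then, against the integer gridlines: one z-axis crossing is at z = 0; it crosses the x-axis at the gridline x = 0; it crosses the y-axis at the gridline y = 0.
Finally, matching integer coefficients to the picture gives p.

3*x^2 - 3*y^2 + z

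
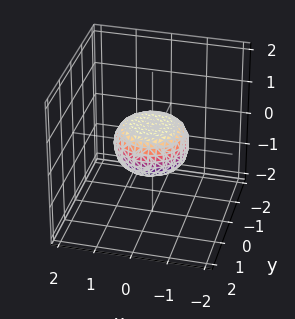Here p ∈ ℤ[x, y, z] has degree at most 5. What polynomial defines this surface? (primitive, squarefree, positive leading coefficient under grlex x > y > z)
First, degree: a generic line meets the surface in up to 4 points, so deg p = 4.
Then, symmetries: every cross-section ⟂ z is a circle, so x, y appear only via x² + y².
Next, checking where it meets the axes: among the integer gridlines, it crosses the y-axis at y ∈ {-1, 1}; the x-axis gridline crossings are at x ∈ {-1, 1}; a circular section at z = 0 has radius exactly 1.
Finally, assembling these constraints gives the stated polynomial.

2*x^4 + 4*x^2*y^2 + 2*y^4 - x^2 - y^2 + 3*z^2 - 1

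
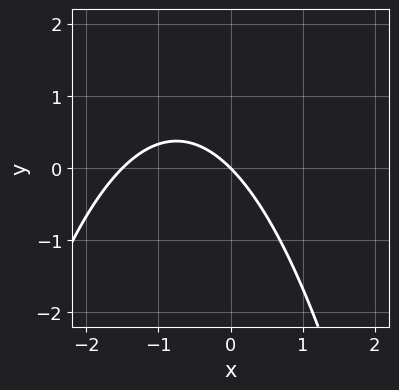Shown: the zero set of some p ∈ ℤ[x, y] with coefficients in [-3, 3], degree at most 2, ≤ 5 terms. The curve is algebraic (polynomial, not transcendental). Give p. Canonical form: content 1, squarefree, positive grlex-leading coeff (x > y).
1. deg p = 2. A generic line meets the curve in up to 2 points.
2. Checking where it meets the axes: it crosses the x-axis at the gridline x = 0; it meets the y-axis at y = 0 (among the integer gridlines).
3. Assembling these constraints gives the stated polynomial.

2*x^2 + 3*x + 3*y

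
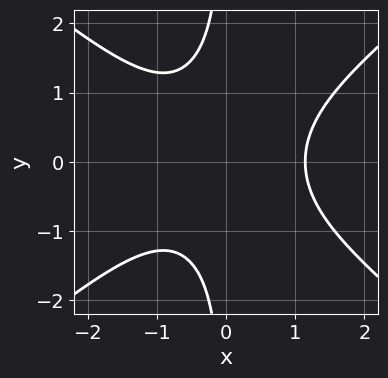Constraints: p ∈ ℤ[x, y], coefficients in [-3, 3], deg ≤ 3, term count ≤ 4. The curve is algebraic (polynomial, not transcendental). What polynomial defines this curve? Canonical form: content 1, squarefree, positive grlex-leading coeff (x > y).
1. deg p = 3.
2. Symmetries: it's symmetric under y → −y, forcing even powers of y.
3. From the axis intercepts and sections: the curve avoids every integer y-axis point in the box.
4. Together with the visible shape, these determine p as stated.

2*x^3 - 3*x*y^2 - 3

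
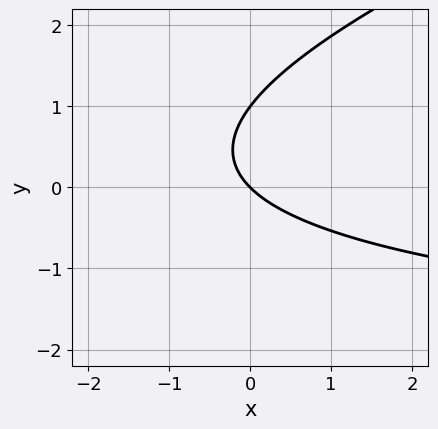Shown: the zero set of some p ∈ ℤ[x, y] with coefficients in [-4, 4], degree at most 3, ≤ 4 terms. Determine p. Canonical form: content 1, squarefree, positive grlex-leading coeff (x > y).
1. The degree is 2 — the shape is more complex than any degree-1 curve.
2. Observable constraints: among the integer gridlines, it crosses the y-axis at y ∈ {0, 1}; one x-axis crossing is at x = 0.
3. These observations pin down the coefficients.

x*y - 3*y^2 + 3*x + 3*y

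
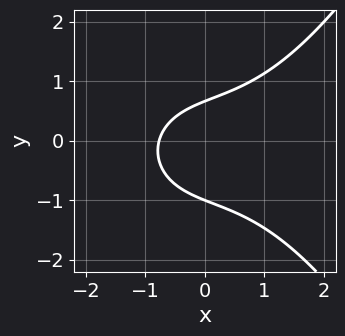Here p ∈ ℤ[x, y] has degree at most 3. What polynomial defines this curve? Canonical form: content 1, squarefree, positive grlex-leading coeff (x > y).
1. deg p = 3.
2. Checking where it meets the axes: it meets the y-axis at y = -1 (among the integer gridlines).
3. Assembling these constraints gives the stated polynomial.

x^3 - 3*y^2 + 2*x - y + 2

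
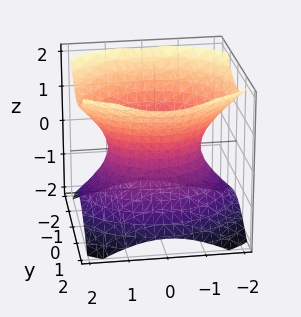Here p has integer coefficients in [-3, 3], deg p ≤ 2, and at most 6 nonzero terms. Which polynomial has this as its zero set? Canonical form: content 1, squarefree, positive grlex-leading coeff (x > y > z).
2*x^2 + 3*y^2 - 3*z^2 - 3

First, degree: one connected sheet with a waist; a quadric, so deg p = 2.
Then, symmetries: mirror symmetry y ↦ −y ⇒ only even powers of y; mirror symmetry z ↦ −z ⇒ only even powers of z; the x ↦ −x reflection is a symmetry, so x appears only in even powers.
Next, against the integer gridlines: it misses every integer gridline on the z-axis; the y-axis gridline crossings are at y ∈ {-1, 1}.
Finally, these observations pin down the coefficients.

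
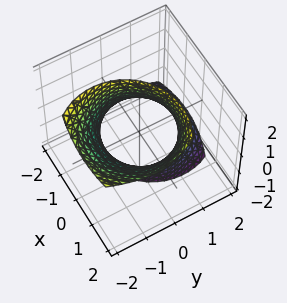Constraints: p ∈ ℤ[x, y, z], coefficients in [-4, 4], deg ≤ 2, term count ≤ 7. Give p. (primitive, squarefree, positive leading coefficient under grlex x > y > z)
First, degree: no degree-1 surface has this shape, so deg p = 2.
Then, against the integer gridlines: the surface avoids every integer z-axis point in the box.
Finally, solving for integer coefficients yields p as stated.

2*x^2 - 2*x*z + 2*y^2 + 2*y*z - 3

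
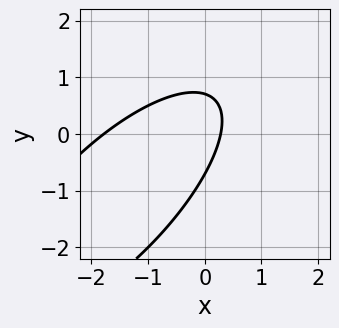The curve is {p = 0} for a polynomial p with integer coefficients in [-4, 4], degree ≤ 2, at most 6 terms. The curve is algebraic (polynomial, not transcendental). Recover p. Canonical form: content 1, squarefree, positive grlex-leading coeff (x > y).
2*x^2 - 3*x*y + 2*y^2 + 3*x - 1

1. The degree is 2 — the shape is more complex than any degree-1 curve.
2. The integer polynomial consistent with all of this is the stated p.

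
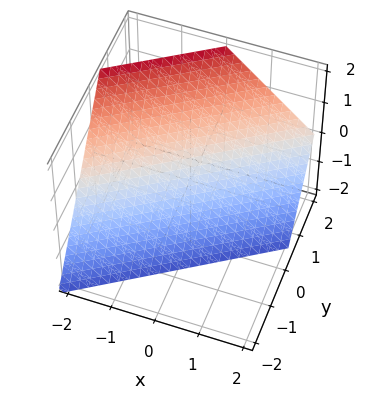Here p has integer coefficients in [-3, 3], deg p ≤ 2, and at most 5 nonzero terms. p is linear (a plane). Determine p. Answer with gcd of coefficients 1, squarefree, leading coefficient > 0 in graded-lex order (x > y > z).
(a) deg p = 1. Every cross-section is a straight line — this is a plane.
(b) Observable constraints: it meets the z-axis at z = -1 (among the integer gridlines); it crosses the x-axis at the gridline x = -1.
(c) Matching integer coefficients to the picture gives p.

2*x - 3*y + 2*z + 2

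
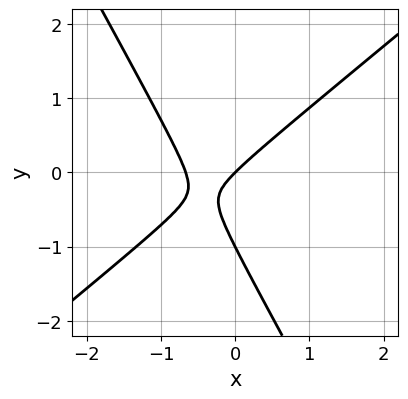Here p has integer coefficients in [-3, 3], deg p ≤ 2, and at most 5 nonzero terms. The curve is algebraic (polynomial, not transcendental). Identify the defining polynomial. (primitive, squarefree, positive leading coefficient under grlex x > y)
3*x^2 - 2*x*y - 2*y^2 + 2*x - 2*y

Degree: a generic line meets the curve in up to 2 points, so deg p = 2.
From the axis intercepts and sections: one x-axis crossing is at x = 0; among the integer gridlines, it crosses the y-axis at y ∈ {-1, 0}.
Putting this together gives p.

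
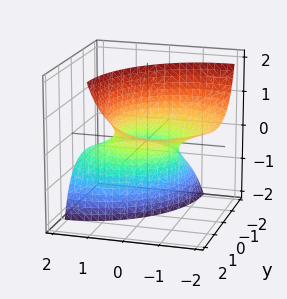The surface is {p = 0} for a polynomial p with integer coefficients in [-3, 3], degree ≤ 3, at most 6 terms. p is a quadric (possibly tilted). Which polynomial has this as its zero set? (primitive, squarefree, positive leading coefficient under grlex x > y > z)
deg p = 2.
From the visible intercepts: it misses every integer gridline on the z-axis; the y-axis gridline crossings are at y ∈ {-1, 1}.
Fitting integer coefficients to these (and the overall shape) gives p.

x^2 + 2*x*z + y^2 - 2*y*z - 1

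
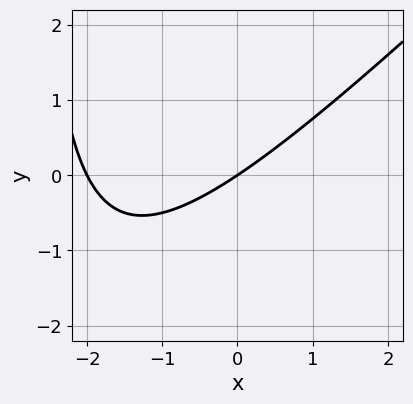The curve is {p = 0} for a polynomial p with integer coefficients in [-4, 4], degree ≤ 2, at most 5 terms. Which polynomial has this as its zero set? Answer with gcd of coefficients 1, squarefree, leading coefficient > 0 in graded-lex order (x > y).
x^2 - x*y + 2*x - 3*y

(a) deg p = 2.
(b) From the axis intercepts and sections: it meets the y-axis at y = 0 (among the integer gridlines); among the integer gridlines, it crosses the x-axis at x ∈ {-2, 0}.
(c) Together with the visible shape, these determine p as stated.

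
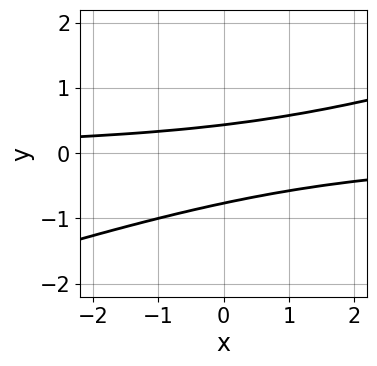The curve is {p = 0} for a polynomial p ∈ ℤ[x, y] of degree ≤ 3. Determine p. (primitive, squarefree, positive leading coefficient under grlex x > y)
First, the degree is 2 — the shape is more complex than any degree-1 curve.
Then, observable constraints: it misses every integer gridline on the x-axis.
Finally, together with the visible shape, these determine p as stated.

x*y - 3*y^2 - y + 1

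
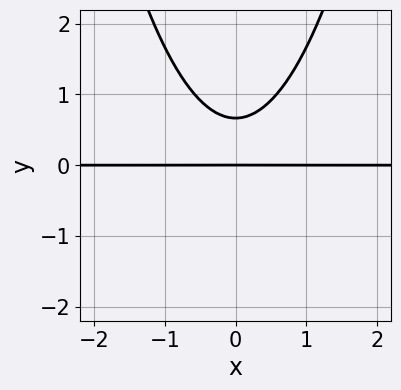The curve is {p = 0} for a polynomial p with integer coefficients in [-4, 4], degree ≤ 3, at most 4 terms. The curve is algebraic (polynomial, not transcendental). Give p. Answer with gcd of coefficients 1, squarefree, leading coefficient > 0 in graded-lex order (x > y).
1. Degree: no degree-2 curve has this shape, so deg p = 3.
2. Symmetries: mirror symmetry x ↦ −x ⇒ only even powers of x.
3. Against the integer gridlines: every point of the x-axis in the box is on the curve; it crosses the y-axis at the gridline y = 0.
4. Together with the visible shape, these determine p as stated.

3*x^2*y - 3*y^2 + 2*y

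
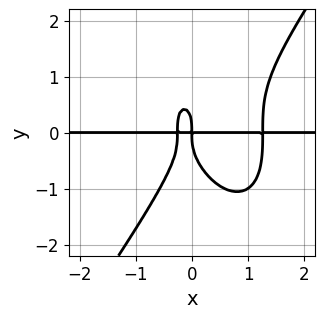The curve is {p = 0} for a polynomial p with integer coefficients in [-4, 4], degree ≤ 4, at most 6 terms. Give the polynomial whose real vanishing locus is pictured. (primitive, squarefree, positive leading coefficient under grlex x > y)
3*x^3*y - y^4 - 3*x^2*y - x*y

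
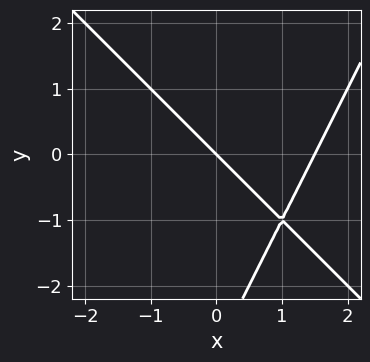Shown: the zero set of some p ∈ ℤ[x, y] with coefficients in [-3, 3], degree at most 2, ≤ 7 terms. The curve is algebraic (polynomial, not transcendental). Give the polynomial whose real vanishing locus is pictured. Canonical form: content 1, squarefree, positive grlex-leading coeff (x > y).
2*x^2 + x*y - y^2 - 3*x - 3*y

First, deg p = 2.
Then, reading off the gridlines: one x-axis crossing is at x = 0; it meets the y-axis at y = 0 (among the integer gridlines).
Finally, together with the visible shape, these determine p as stated.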